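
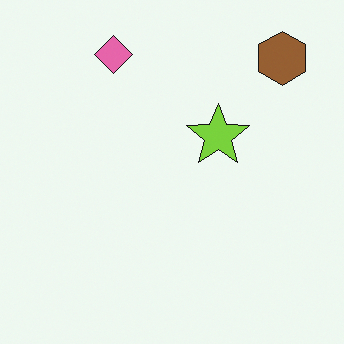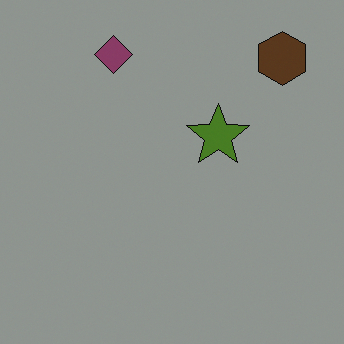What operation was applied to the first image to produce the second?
The second image is the first darkened a lot.

Every pixel — background and shapes alike — is uniformly darkened.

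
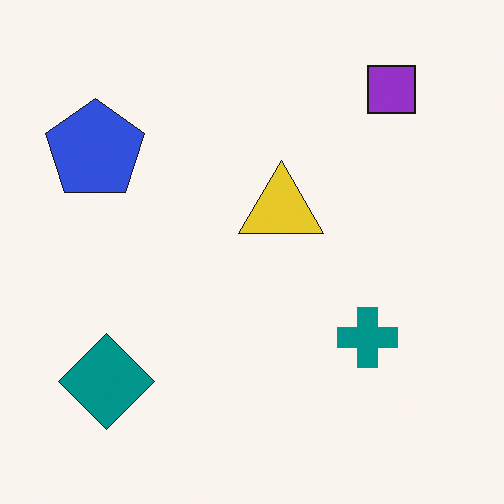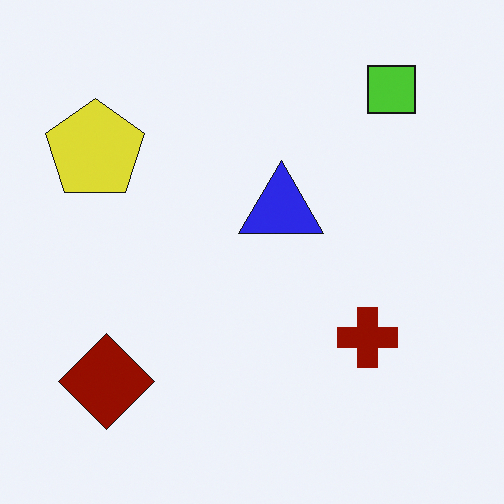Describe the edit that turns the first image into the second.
The transformation is: hue-shifted through roughly half the color wheel.

Every shape's color has rotated by the same amount around the hue wheel — a uniform hue shift.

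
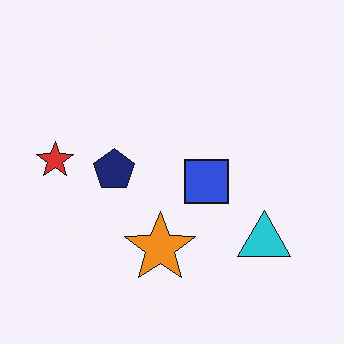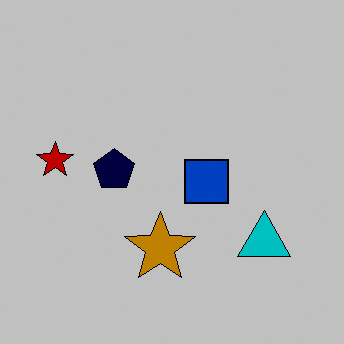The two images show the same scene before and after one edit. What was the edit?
Heavily posterized to just a handful of flat colors.

Each flat color has snapped to a coarser quantized level — most visibly, the near-white background has dropped to a flat grey.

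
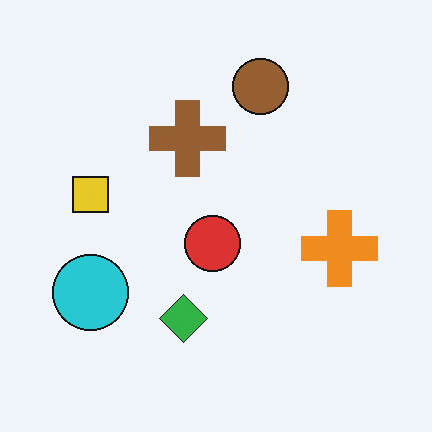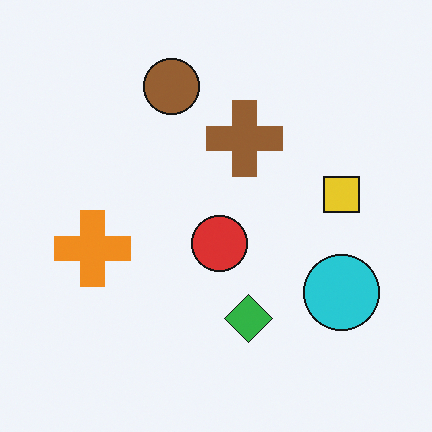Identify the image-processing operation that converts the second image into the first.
This is the original image flipped horizontally (left ↔ right).

The cyan circle is in the bottom-right of the second image and the bottom-left of the first — shapes on opposite sides of the vertical midline have swapped in a mirror flip.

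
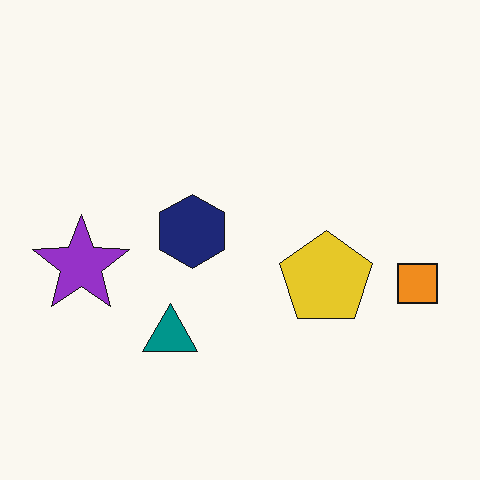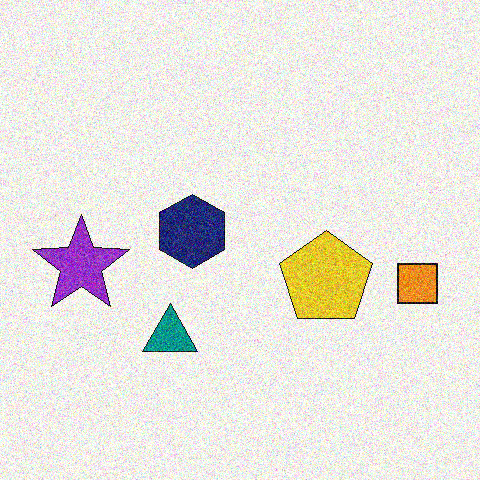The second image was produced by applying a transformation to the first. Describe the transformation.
Degraded with heavy additive noise.

Random speckle covers the whole image, including the flat background.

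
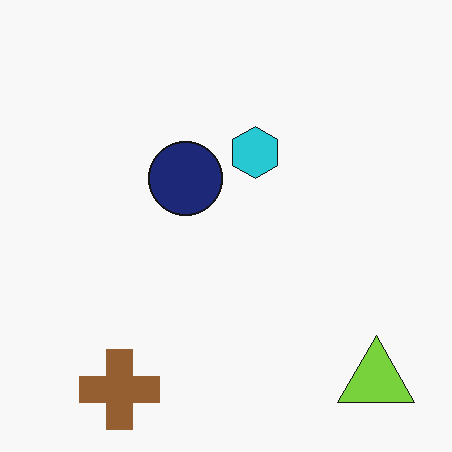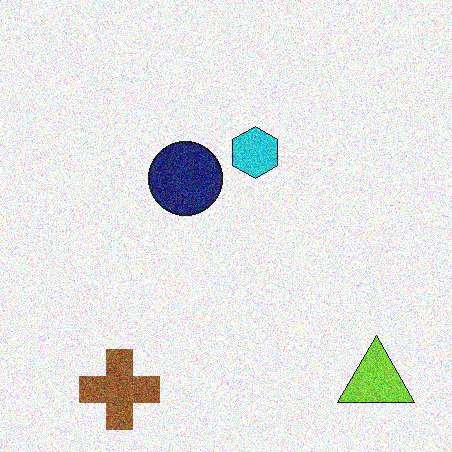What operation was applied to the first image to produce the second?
This is the original image degraded with strong gaussian noise.

Random speckle covers the whole image, including the flat background.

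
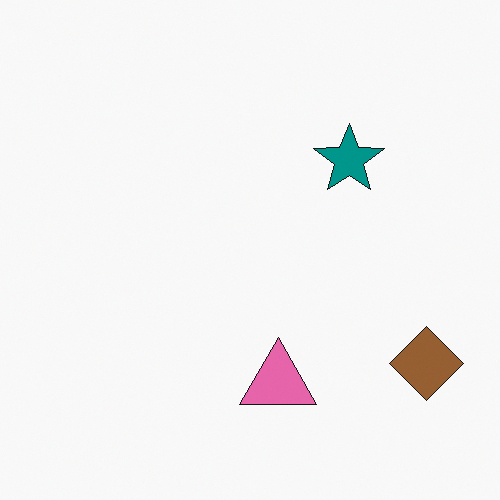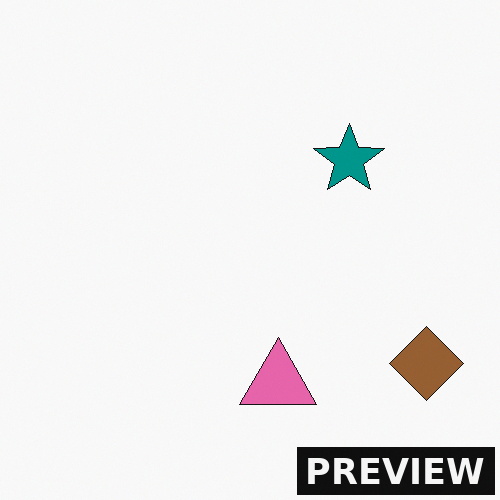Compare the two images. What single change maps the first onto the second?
The image was watermarked with the text "PREVIEW" in the lower-right corner.

A dark label reading "PREVIEW" appears in the lower-right corner.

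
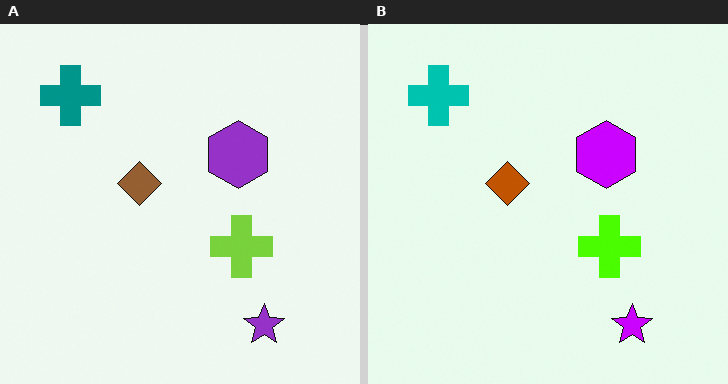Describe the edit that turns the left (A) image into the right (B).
The transformation is: made much more vivid (saturation change).

All colors are more vivid — a global saturation change.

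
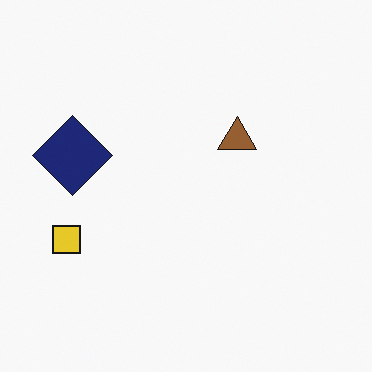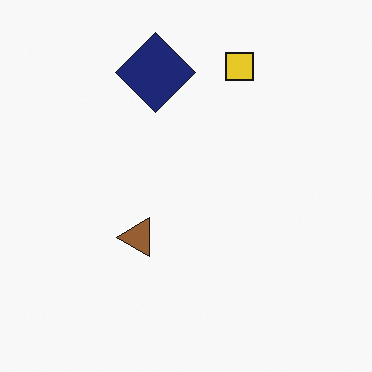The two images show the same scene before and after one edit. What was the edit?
Transposed (reflected across the top-left ↔ bottom-right diagonal).

Shapes have swapped their row and column positions — what was in the top-right is now in the bottom-left — a diagonal reflection.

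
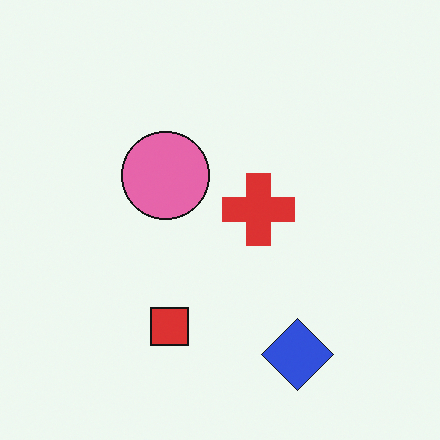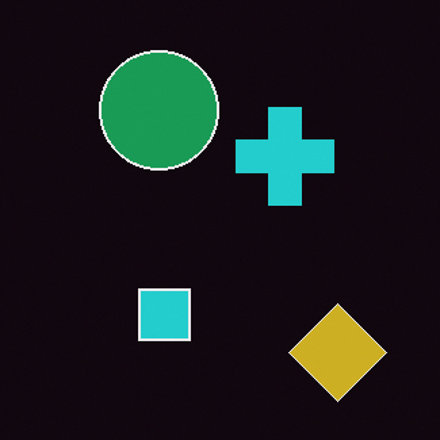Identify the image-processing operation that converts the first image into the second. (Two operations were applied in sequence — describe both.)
The transformation is: cropped slightly and scaled back up, then color-inverted (negative).

The visible shapes are larger and the field of view is narrower; shapes near the original edges may be partly or wholly outside the frame — a crop-and-rescale. The light background has become dark and every shape's color is its complement — a photographic negative.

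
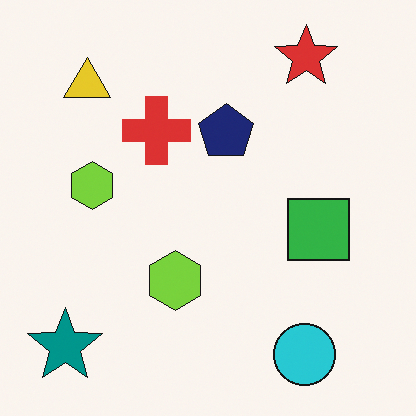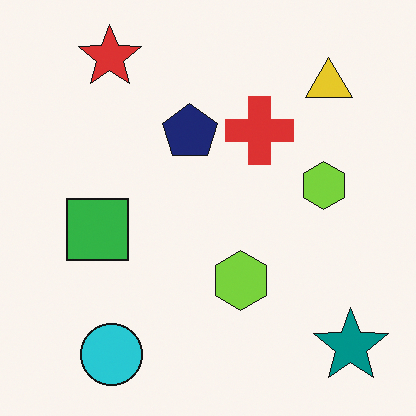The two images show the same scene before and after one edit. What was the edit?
The transformation is: flipped horizontally (left ↔ right).

The teal star is in the bottom-left of the first image and the bottom-right of the second — shapes on opposite sides of the vertical midline have swapped in a mirror flip.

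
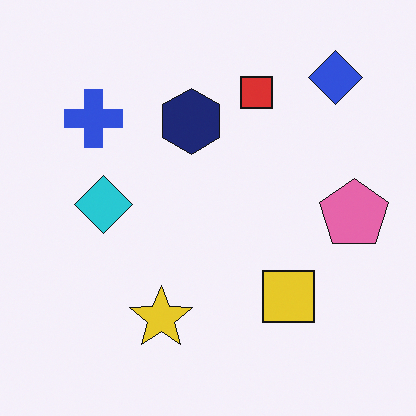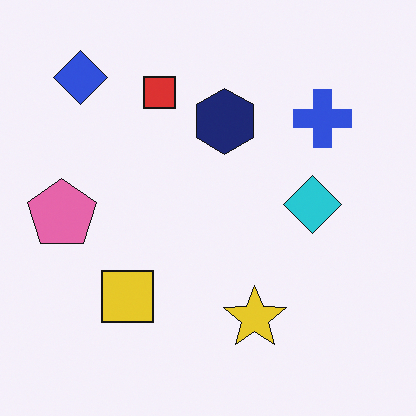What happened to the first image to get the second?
This is the original image flipped horizontally (left ↔ right).

The pink pentagon is in the right of the first image and the left of the second — shapes on opposite sides of the vertical midline have swapped in a mirror flip.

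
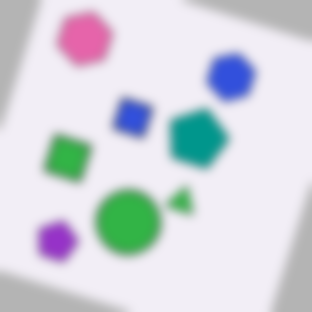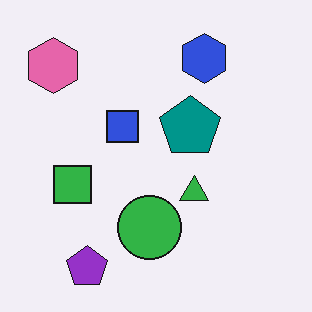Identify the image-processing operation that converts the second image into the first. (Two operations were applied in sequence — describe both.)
Rotated clockwise by a clearly visible amount, then strongly gaussian-blurred.

Every shape is tilted by the same angle and the image corners show triangular fill wedges — a whole-image rotation by a non-right angle. Shape edges and outlines are uniformly softened across the whole image.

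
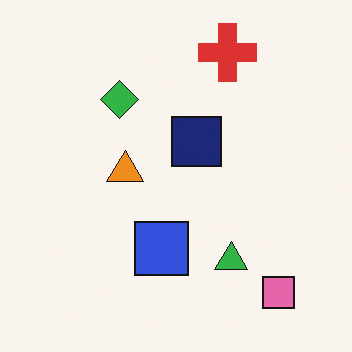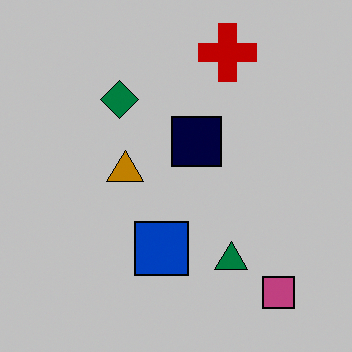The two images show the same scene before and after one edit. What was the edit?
The image was aggressively posterized.

Each flat color has snapped to a coarser quantized level — most visibly, the near-white background has dropped to a flat grey.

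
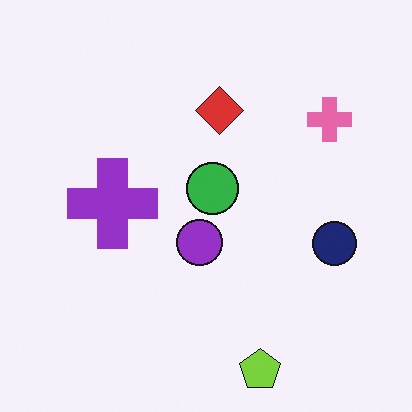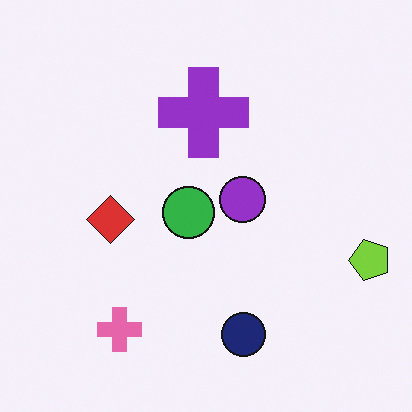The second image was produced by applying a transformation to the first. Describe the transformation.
The transformation is: transposed (reflected across the top-left ↔ bottom-right diagonal).

Shapes have swapped their row and column positions — what was in the top-right is now in the bottom-left — a diagonal reflection.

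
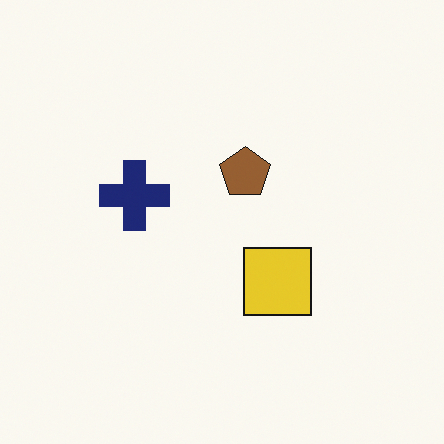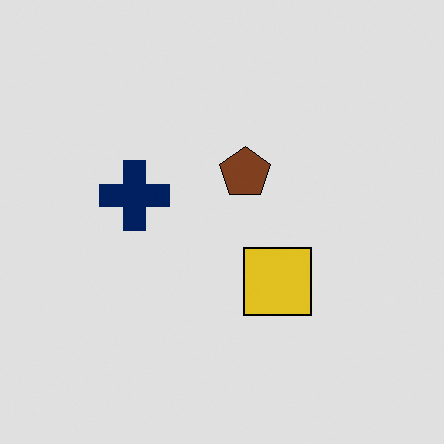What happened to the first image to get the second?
Moderately posterized.

Each flat color has snapped to a coarser quantized level — most visibly, the near-white background has dropped to a flat grey.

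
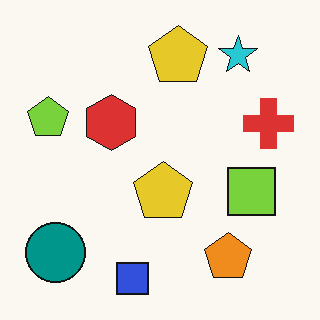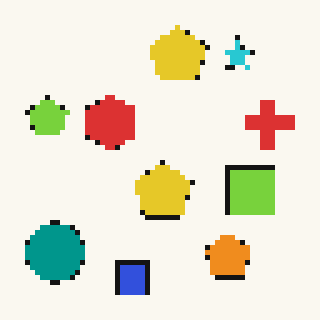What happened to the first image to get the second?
The image was lightly pixelated (a mild mosaic effect).

Shapes are reduced to large square blocks; fine edges and outlines are lost — a downscale-then-upscale (mosaic) effect.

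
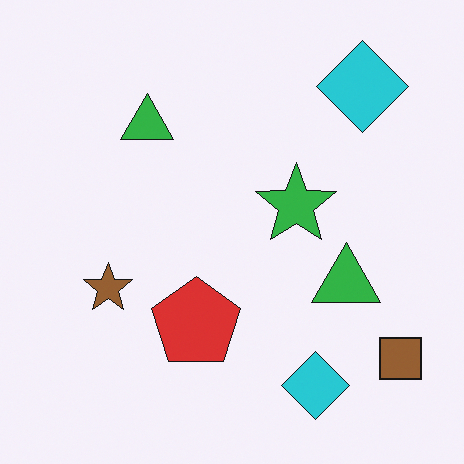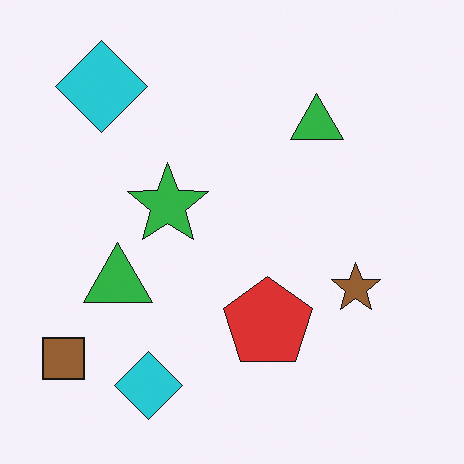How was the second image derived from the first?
The image was flipped horizontally (left ↔ right).

The brown square is in the bottom-right of the first image and the bottom-left of the second — shapes on opposite sides of the vertical midline have swapped in a mirror flip.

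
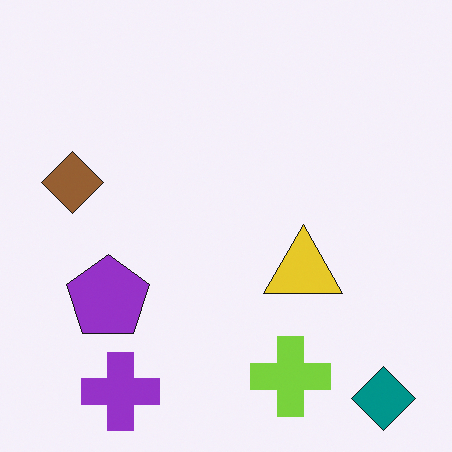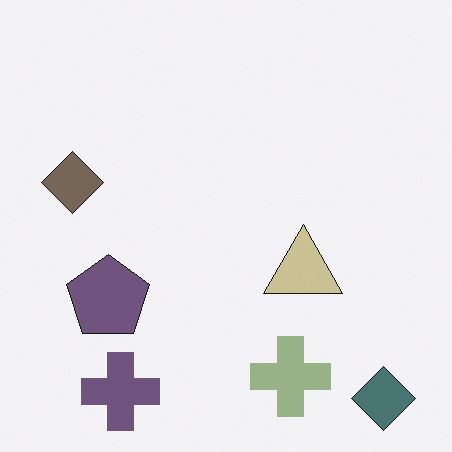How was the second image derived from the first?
The transformation is: made much more muted (saturation change).

All colors are more muted and greyish — a global saturation change.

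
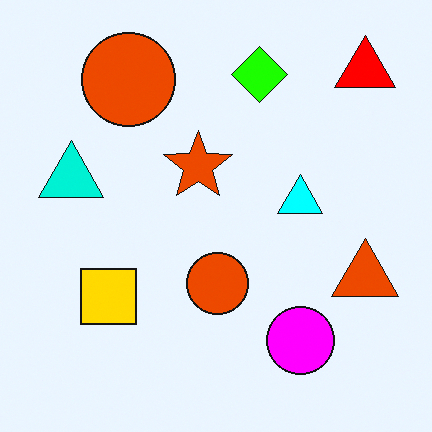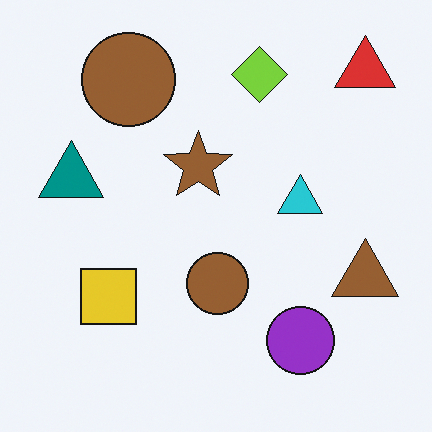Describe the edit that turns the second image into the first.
The image was made much more vivid (saturation change).

All colors are more vivid — a global saturation change.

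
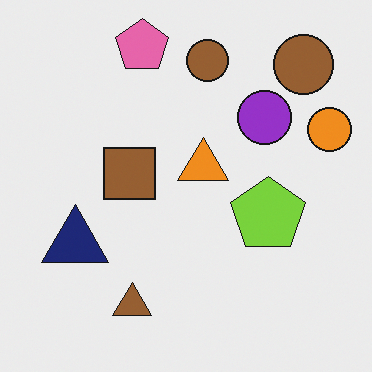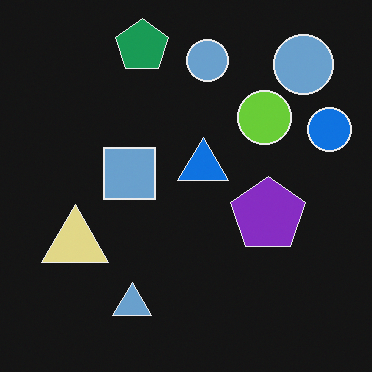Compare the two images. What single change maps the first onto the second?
Color-inverted (negative).

The light background has become dark and every shape's color is its complement — a photographic negative.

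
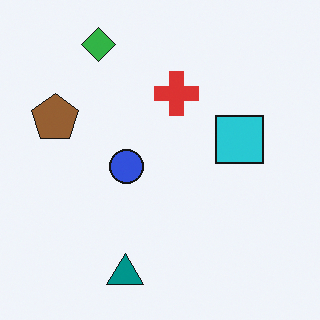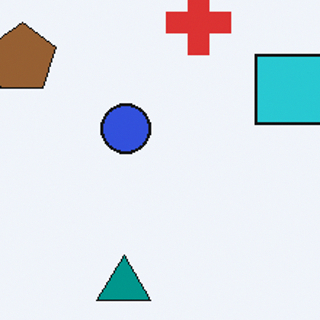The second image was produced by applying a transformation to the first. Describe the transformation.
This is the original image cropped to a modestly smaller region and rescaled.

The visible shapes are larger and the field of view is narrower; shapes near the original edges may be partly or wholly outside the frame — a crop-and-rescale.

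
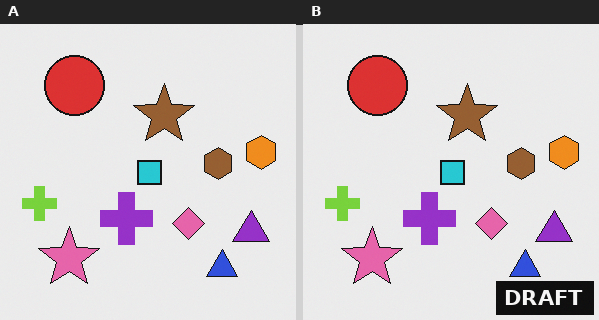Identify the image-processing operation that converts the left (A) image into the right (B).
The transformation is: watermarked with the text "DRAFT" in the lower-right corner.

A dark label reading "DRAFT" appears in the lower-right corner.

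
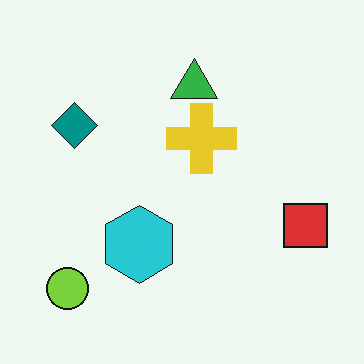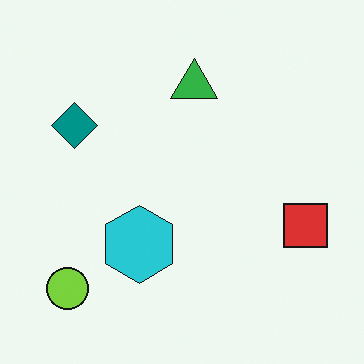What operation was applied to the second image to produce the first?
It was overlaid with an additional yellow cross.

A yellow cross appears in the first image that is absent from the second.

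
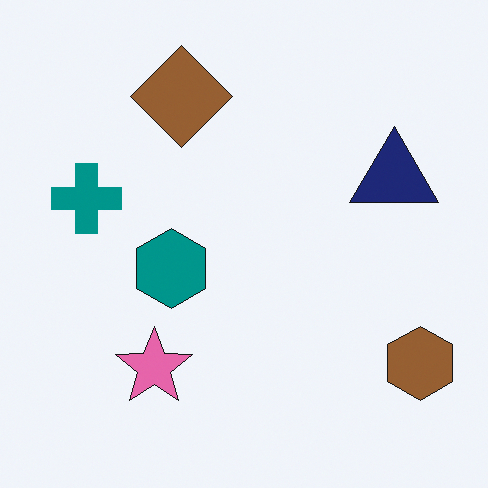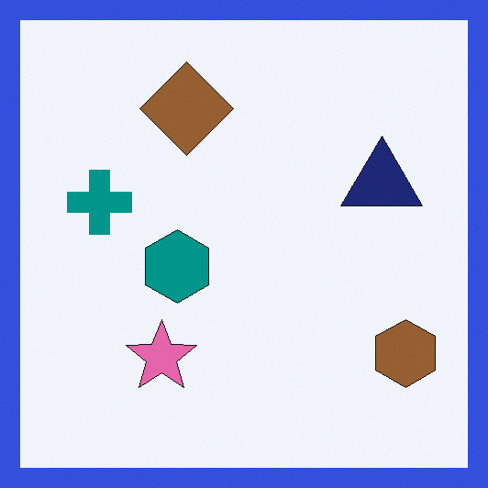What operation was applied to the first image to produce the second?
Framed with a blue border.

A solid blue frame runs around the edge of the second image, with the content slightly shrunk inside it.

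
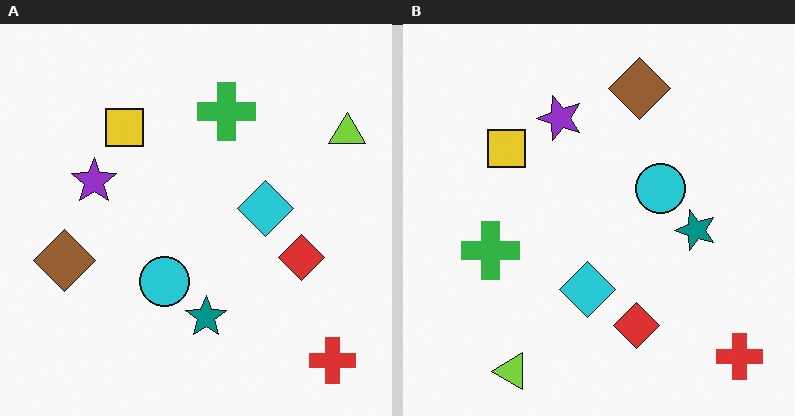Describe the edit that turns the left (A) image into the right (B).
This is the original image transposed (reflected across the top-left ↔ bottom-right diagonal).

Shapes have swapped their row and column positions — what was in the top-right is now in the bottom-left — a diagonal reflection.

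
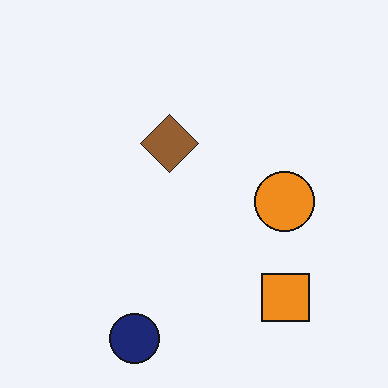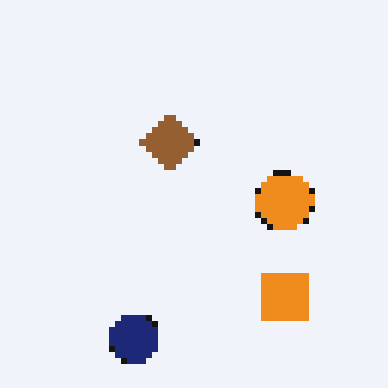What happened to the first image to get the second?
The second image is the first pixelated into visible square blocks.

Shapes are reduced to large square blocks; fine edges and outlines are lost — a downscale-then-upscale (mosaic) effect.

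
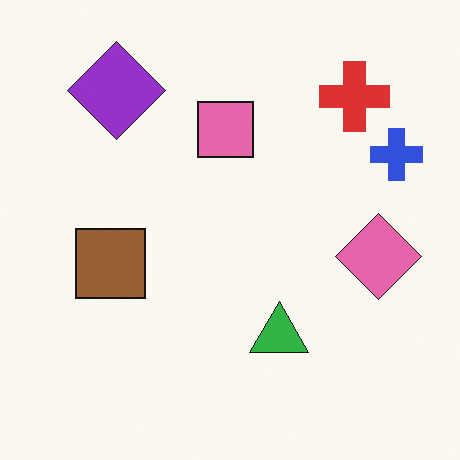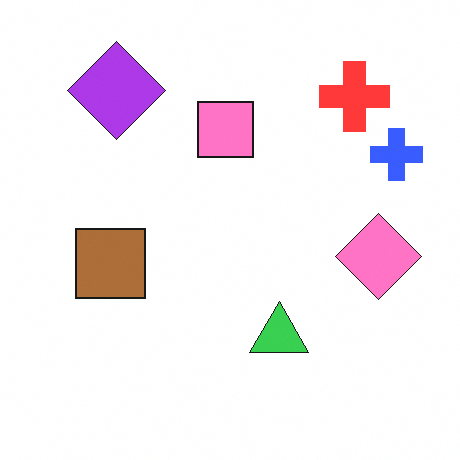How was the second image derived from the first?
This is the original image slightly brightened.

Every pixel — background and shapes alike — is uniformly brightened.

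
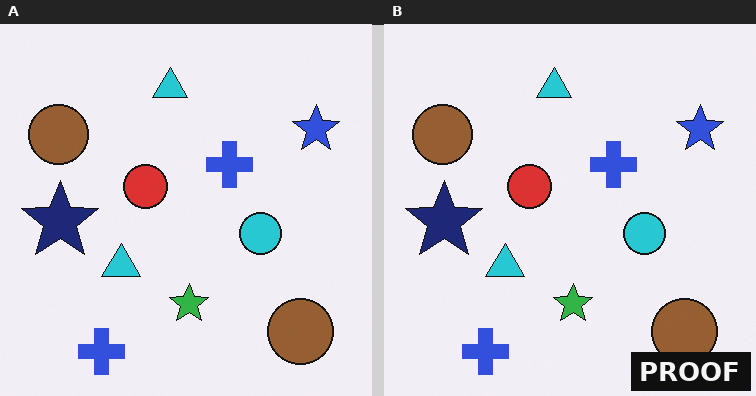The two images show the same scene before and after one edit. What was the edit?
This is the original image watermarked with the text "PROOF" in the lower-right corner.

A dark label reading "PROOF" appears in the lower-right corner.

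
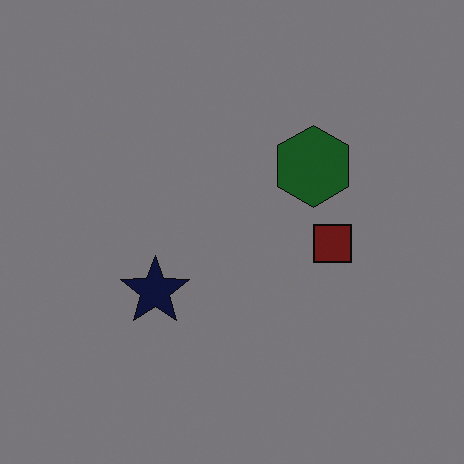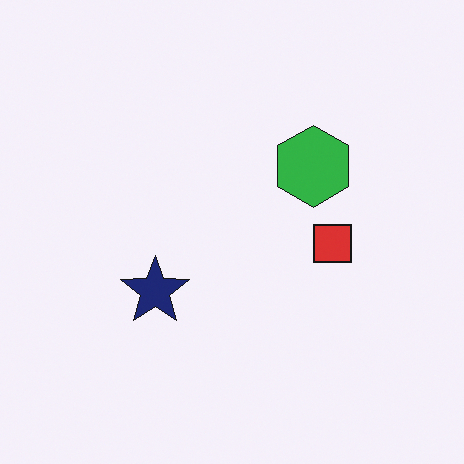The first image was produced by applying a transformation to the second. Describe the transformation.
The first image is the second noticeably darkened.

Every pixel — background and shapes alike — is uniformly darkened.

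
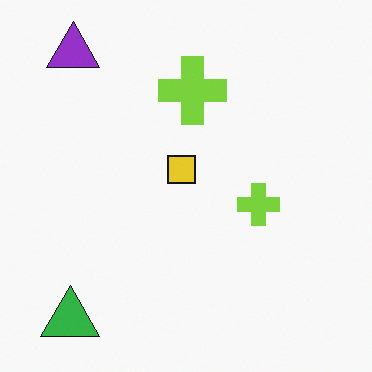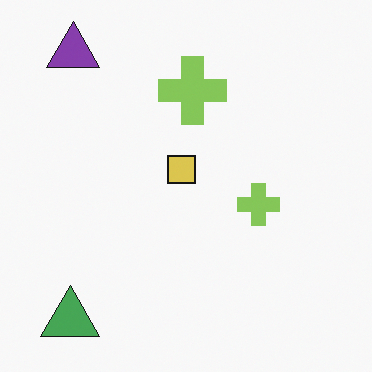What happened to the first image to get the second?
The second image is the first slightly desaturated.

All colors are more muted and greyish — a global saturation change.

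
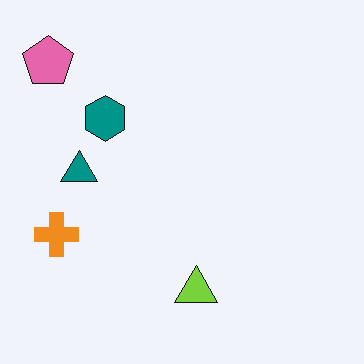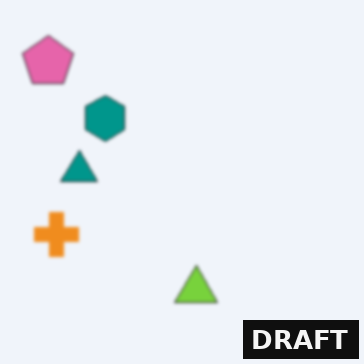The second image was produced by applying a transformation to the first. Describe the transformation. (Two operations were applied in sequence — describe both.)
The second image is the first slightly softened, then watermarked with the text "DRAFT" in the lower-right corner.

Shape edges and outlines are uniformly softened across the whole image. A dark label reading "DRAFT" appears in the lower-right corner.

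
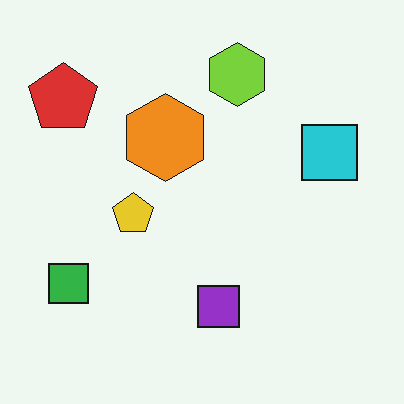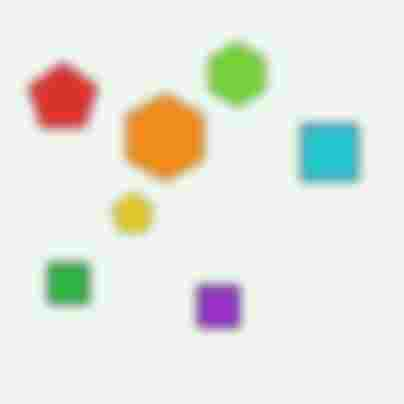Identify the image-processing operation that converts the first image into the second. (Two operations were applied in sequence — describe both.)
It was strongly gaussian-blurred, then heavily JPEG-compressed with obvious blocking artifacts.

Shape edges and outlines are uniformly softened across the whole image. Blocky 8×8 compression artifacts appear around shape edges and the flat background shows ringing — characteristic JPEG degradation.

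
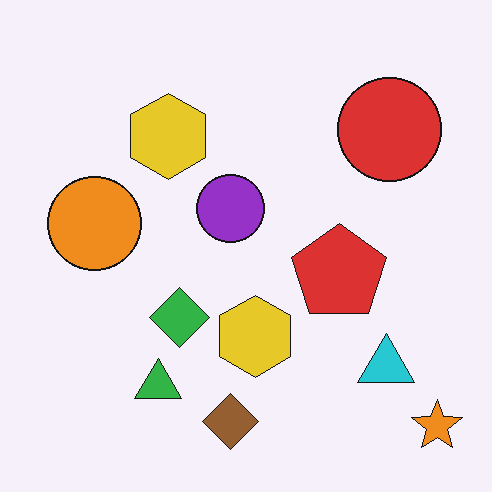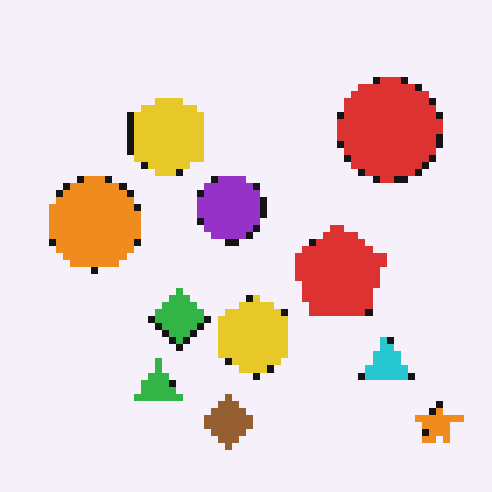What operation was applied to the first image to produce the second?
It was moderately pixelated.

Shapes are reduced to large square blocks; fine edges and outlines are lost — a downscale-then-upscale (mosaic) effect.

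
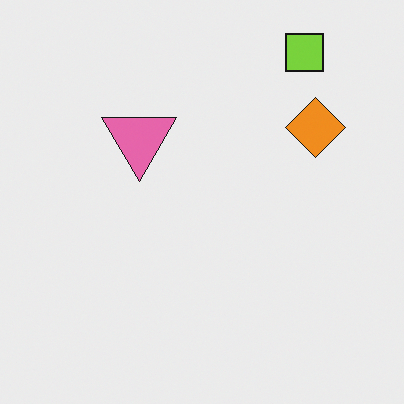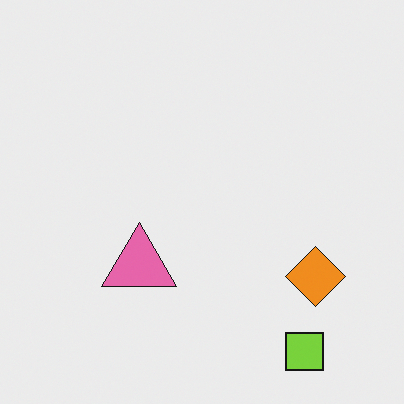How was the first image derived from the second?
This is the original image flipped vertically (top ↔ bottom).

The lime square is in the bottom-right of the second image and the top-right of the first — shapes on opposite sides of the horizontal midline have swapped in a mirror flip.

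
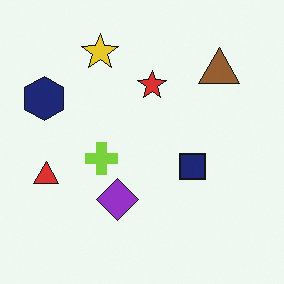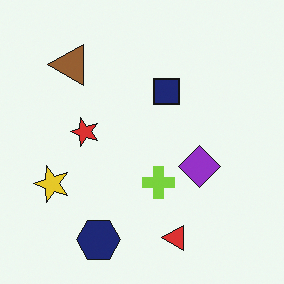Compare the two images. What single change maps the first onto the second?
The image was rotated 90° counter-clockwise.

The navy hexagon sits in the left of the first image and the bottom of the second — consistent with a whole-image 90° counter-clockwise rotation.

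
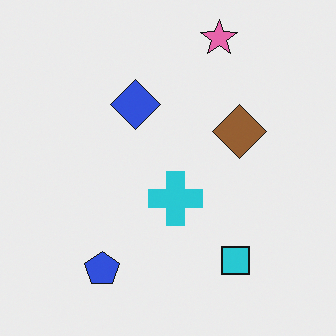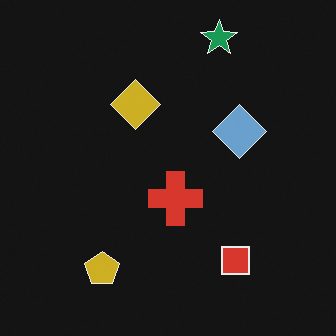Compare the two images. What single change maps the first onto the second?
The second image is the first color-inverted (negative).

The light background has become dark and every shape's color is its complement — a photographic negative.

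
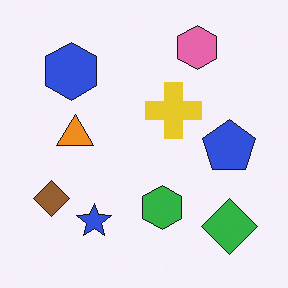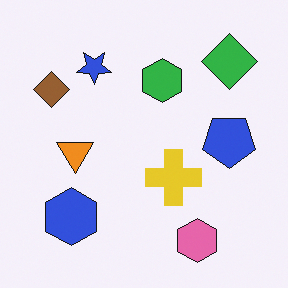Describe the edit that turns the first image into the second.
It was flipped vertically (top ↔ bottom).

The pink hexagon is in the top-right of the first image and the bottom-right of the second — shapes on opposite sides of the horizontal midline have swapped in a mirror flip.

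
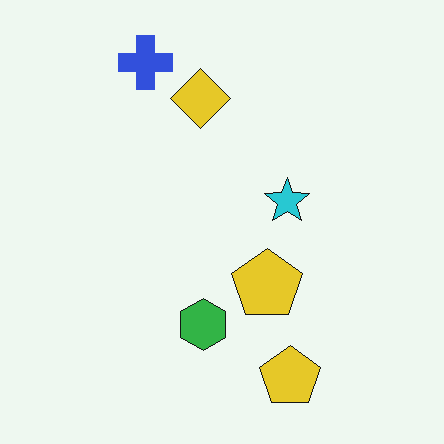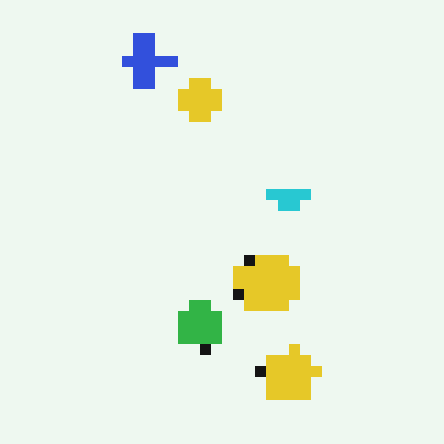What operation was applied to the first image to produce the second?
The transformation is: coarsely pixelated.

Shapes are reduced to large square blocks; fine edges and outlines are lost — a downscale-then-upscale (mosaic) effect.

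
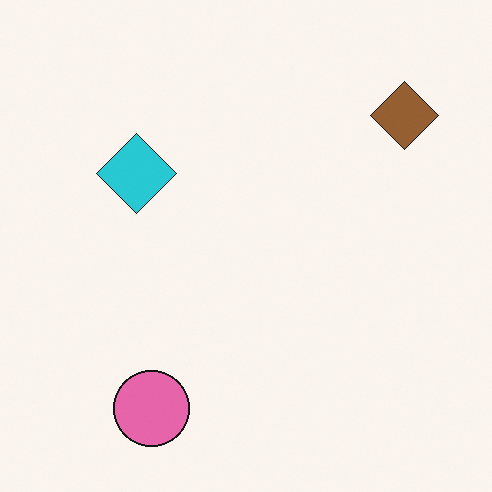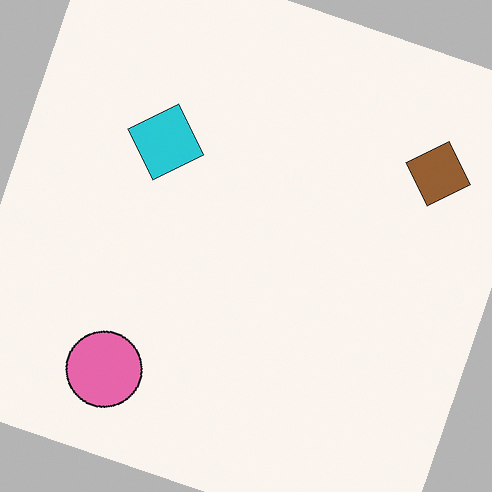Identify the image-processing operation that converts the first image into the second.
This is the original image rotated clockwise by a clearly visible amount.

Every shape is tilted by the same angle and the image corners show triangular fill wedges — a whole-image rotation by a non-right angle.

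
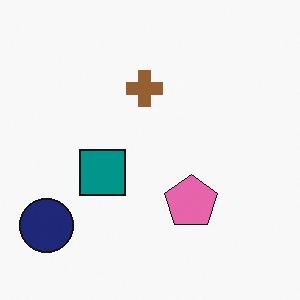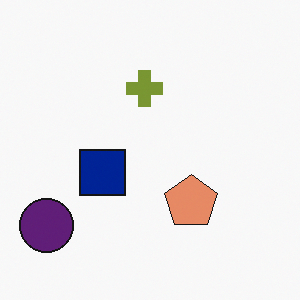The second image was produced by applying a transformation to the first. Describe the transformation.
This is the original image hue-shifted by a small amount.

Every shape's color has rotated by the same amount around the hue wheel — a uniform hue shift.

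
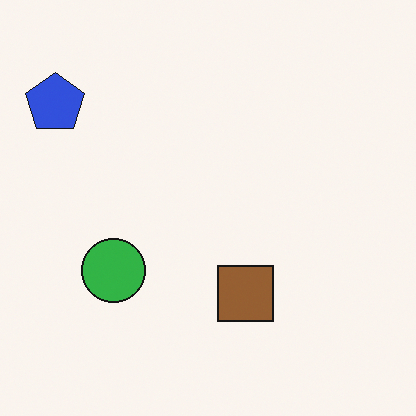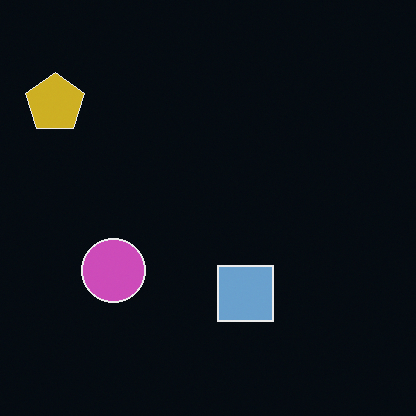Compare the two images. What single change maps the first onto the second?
The image was color-inverted (negative).

The light background has become dark and every shape's color is its complement — a photographic negative.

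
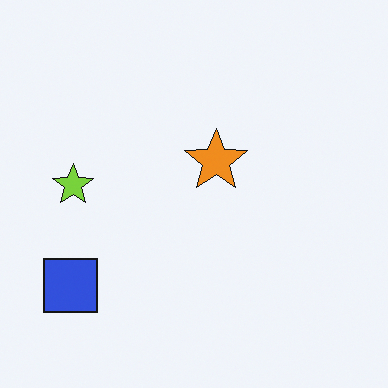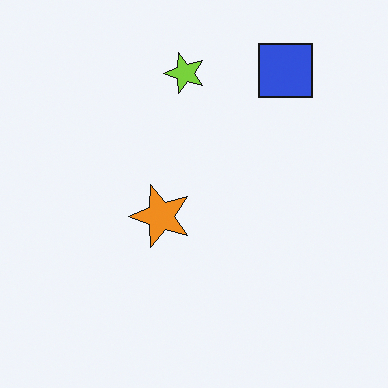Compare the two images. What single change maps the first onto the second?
It was transposed (reflected across the top-left ↔ bottom-right diagonal).

Shapes have swapped their row and column positions — what was in the top-right is now in the bottom-left — a diagonal reflection.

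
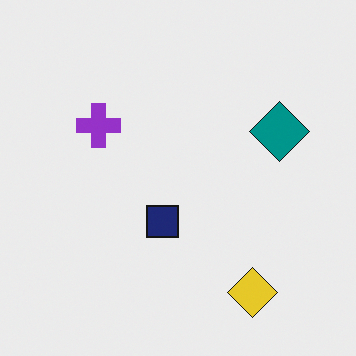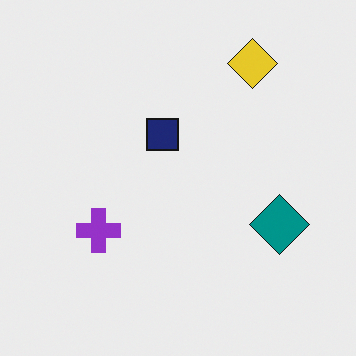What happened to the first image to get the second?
The second image is the first flipped vertically (top ↔ bottom).

The yellow diamond is in the bottom-right of the first image and the top-right of the second — shapes on opposite sides of the horizontal midline have swapped in a mirror flip.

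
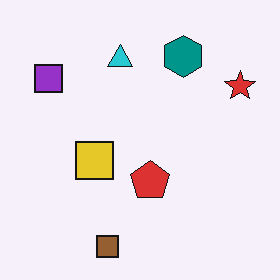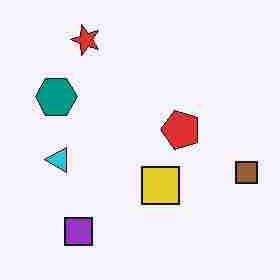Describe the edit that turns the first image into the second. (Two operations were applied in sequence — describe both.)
The transformation is: degraded with heavy JPEG compression, then rotated 90° counter-clockwise.

Blocky 8×8 compression artifacts appear around shape edges and the flat background shows ringing — characteristic JPEG degradation. The red star sits in the top-right of the first image and the top-left of the second — consistent with a whole-image 90° counter-clockwise rotation.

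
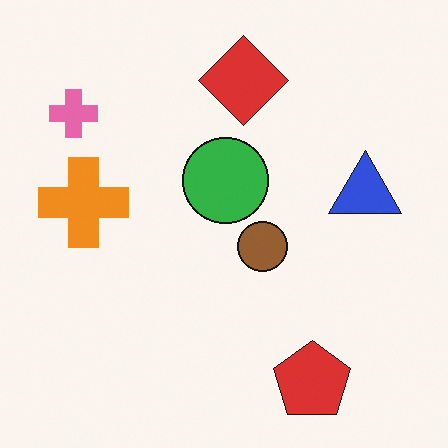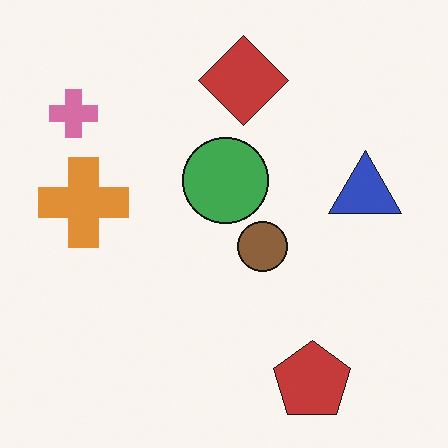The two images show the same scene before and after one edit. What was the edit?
This is the original image slightly desaturated.

All colors are more muted and greyish — a global saturation change.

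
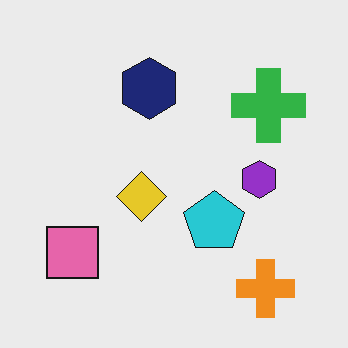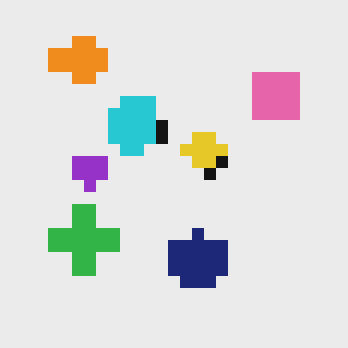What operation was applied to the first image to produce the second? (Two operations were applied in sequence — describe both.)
The image was heavily pixelated into large blocks, then rotated 180°.

Shapes are reduced to large square blocks; fine edges and outlines are lost — a downscale-then-upscale (mosaic) effect. The orange cross sits in the bottom-right of the first image and the top-left of the second — consistent with a whole-image 180° rotation.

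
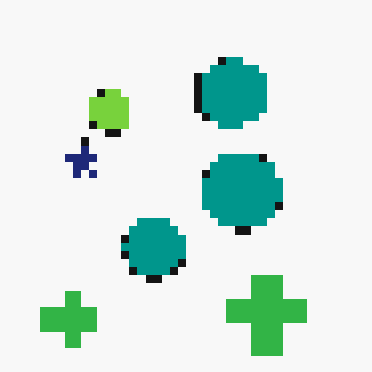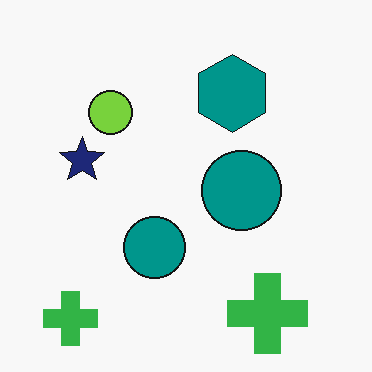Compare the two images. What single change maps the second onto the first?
This is the original image pixelated into visible square blocks.

Shapes are reduced to large square blocks; fine edges and outlines are lost — a downscale-then-upscale (mosaic) effect.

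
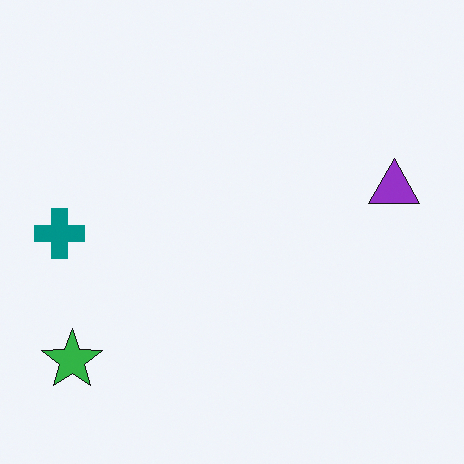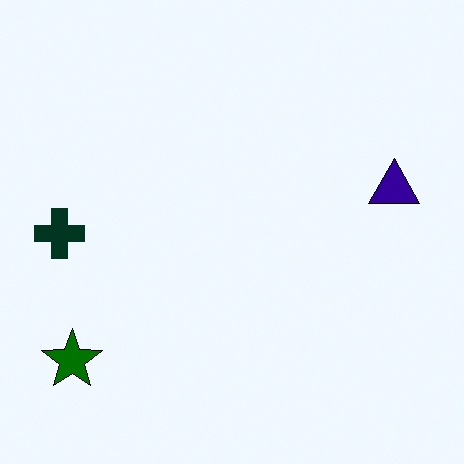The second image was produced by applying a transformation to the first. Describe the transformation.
Boosted in contrast.

Tones are pushed away from mid-grey across the whole image — a global contrast change.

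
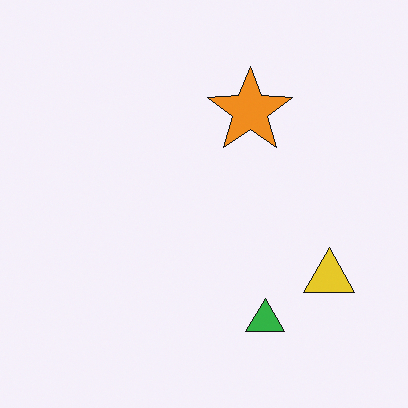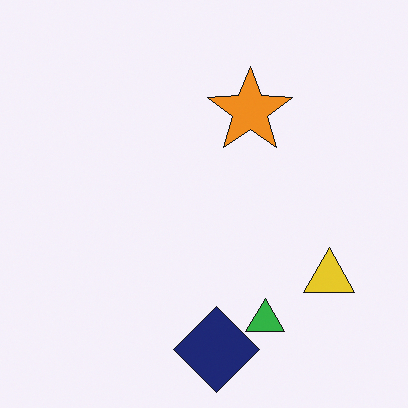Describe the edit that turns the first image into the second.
The second image is the first overlaid with an additional navy diamond.

A navy diamond appears in the second image that is absent from the first.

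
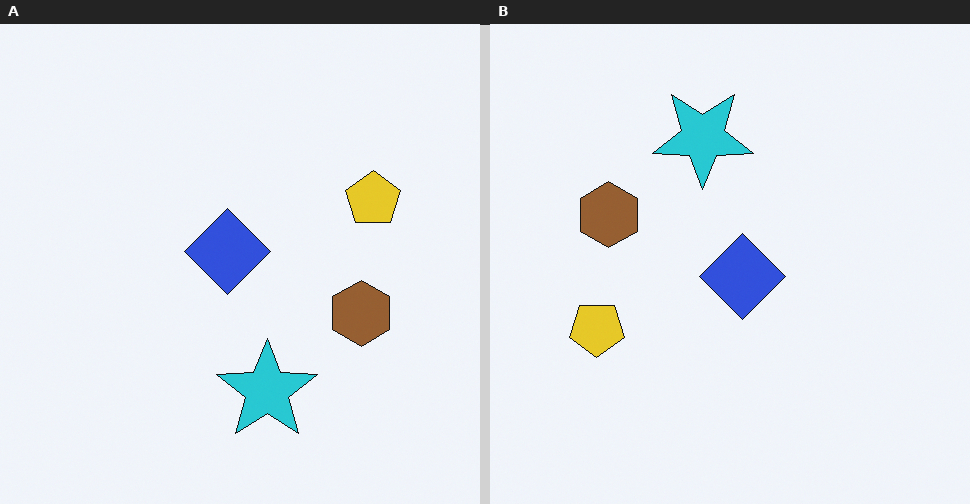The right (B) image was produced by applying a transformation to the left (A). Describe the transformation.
This is the original image rotated 180°.

The yellow pentagon sits in the right of the left (A) image and the left of the right (B) — consistent with a whole-image 180° rotation.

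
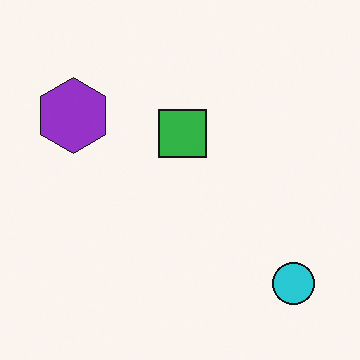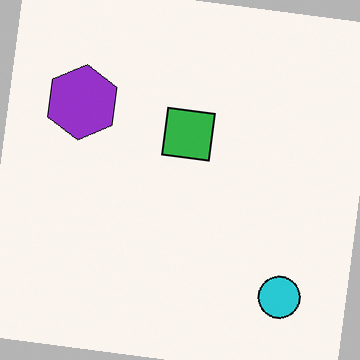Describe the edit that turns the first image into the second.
It was rotated clockwise by a slight angle.

Every shape is tilted by the same angle and the image corners show triangular fill wedges — a whole-image rotation by a non-right angle.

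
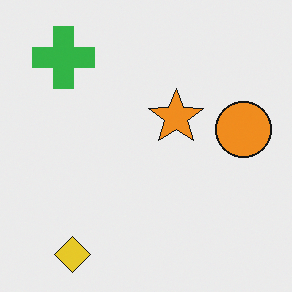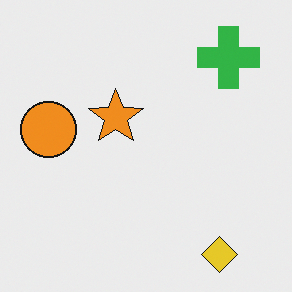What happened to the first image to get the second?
This is the original image flipped horizontally (left ↔ right).

The orange circle is in the right of the first image and the left of the second — shapes on opposite sides of the vertical midline have swapped in a mirror flip.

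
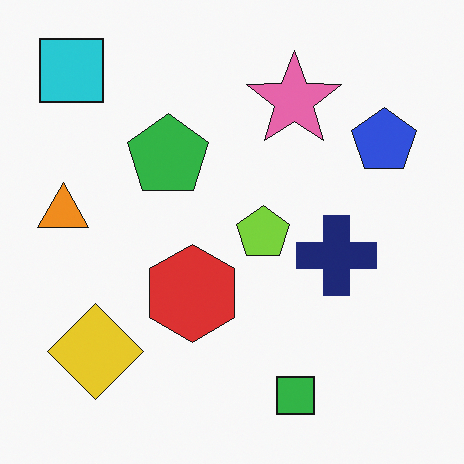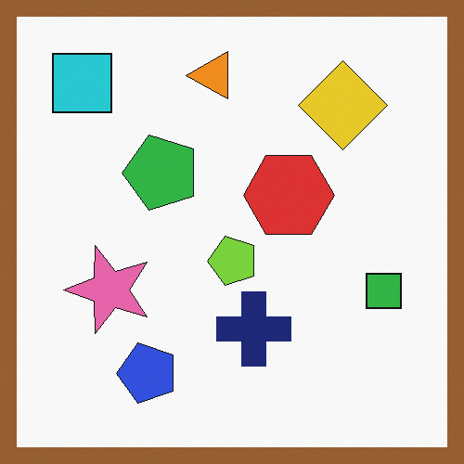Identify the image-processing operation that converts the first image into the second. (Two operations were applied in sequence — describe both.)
The image was transposed (reflected across the top-left ↔ bottom-right diagonal), then framed with a brown border.

Shapes have swapped their row and column positions — what was in the top-right is now in the bottom-left — a diagonal reflection. A solid brown frame runs around the edge of the second image, with the content slightly shrunk inside it.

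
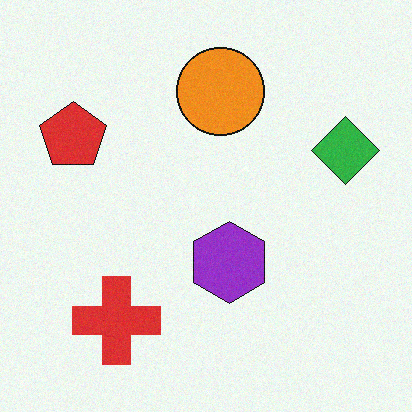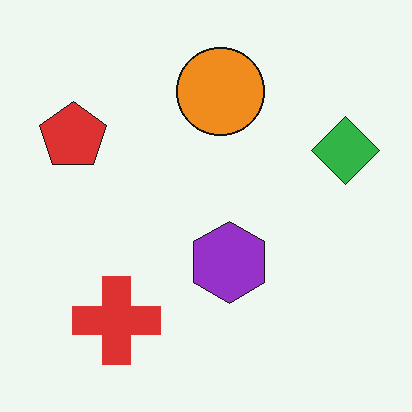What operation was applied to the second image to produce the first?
Degraded with subtle gaussian noise.

Random speckle covers the whole image, including the flat background.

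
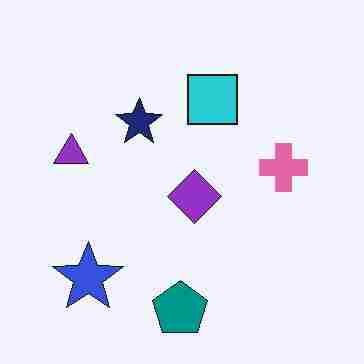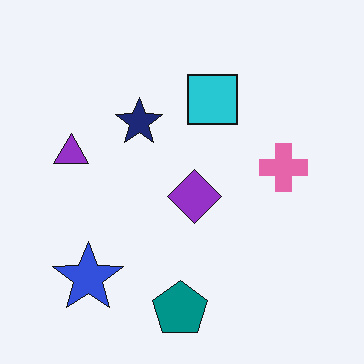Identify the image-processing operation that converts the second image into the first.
It was heavily JPEG-compressed with obvious blocking artifacts.

Blocky 8×8 compression artifacts appear around shape edges and the flat background shows ringing — characteristic JPEG degradation.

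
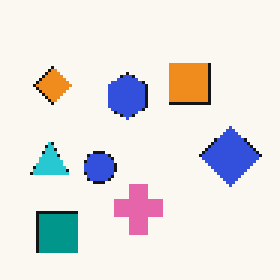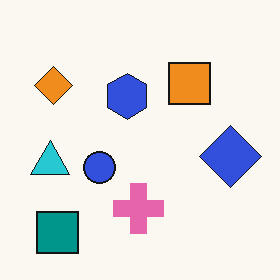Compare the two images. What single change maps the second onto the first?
The first image is the second mildly pixelated.

Shapes are reduced to large square blocks; fine edges and outlines are lost — a downscale-then-upscale (mosaic) effect.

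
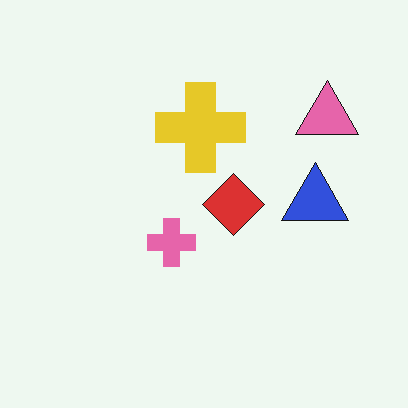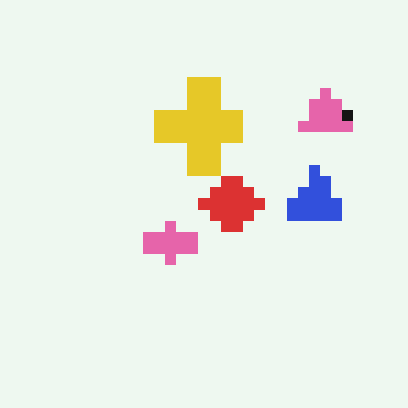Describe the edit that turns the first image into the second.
Heavily pixelated into large blocks.

Shapes are reduced to large square blocks; fine edges and outlines are lost — a downscale-then-upscale (mosaic) effect.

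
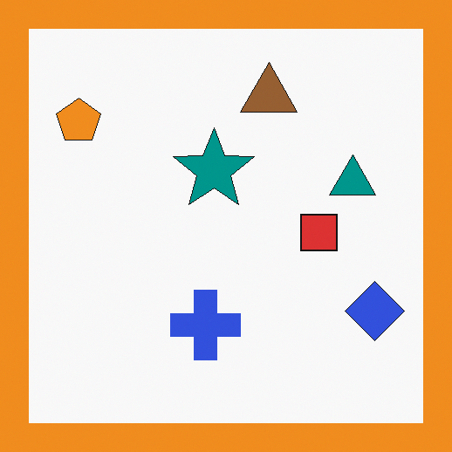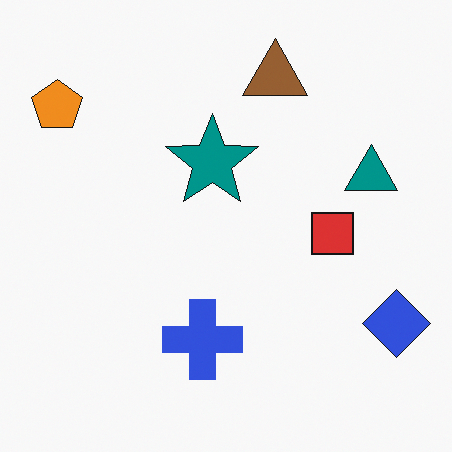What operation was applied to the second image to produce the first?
This is the original image framed with a orange border.

A solid orange frame runs around the edge of the first image, with the content slightly shrunk inside it.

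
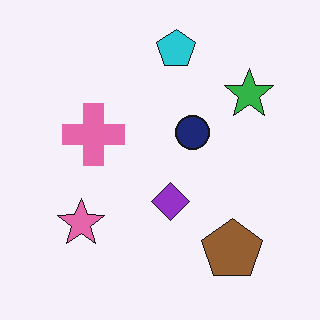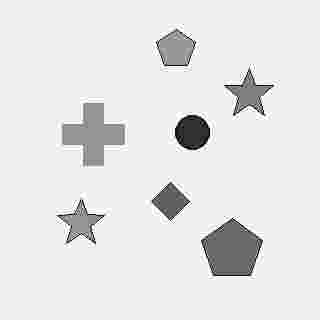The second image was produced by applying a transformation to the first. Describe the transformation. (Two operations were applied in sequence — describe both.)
The second image is the first converted to grayscale, then degraded with heavy JPEG compression.

All color is removed — every shape is now a shade of grey. Blocky 8×8 compression artifacts appear around shape edges and the flat background shows ringing — characteristic JPEG degradation.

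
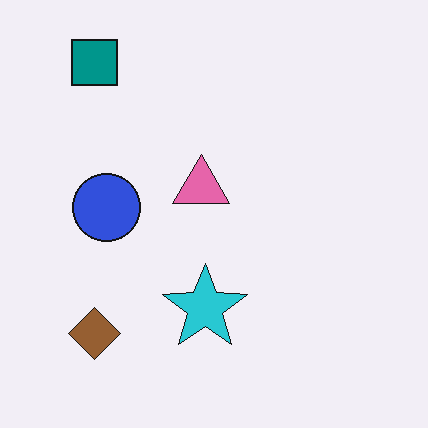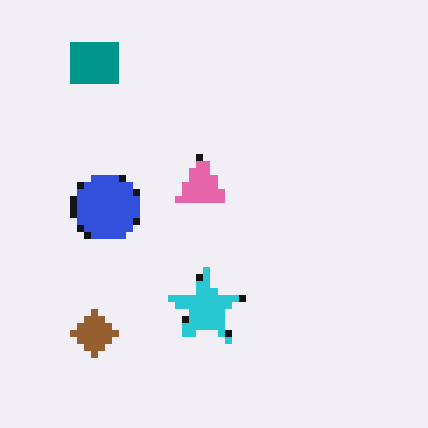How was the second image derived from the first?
The transformation is: pixelated into visible square blocks.

Shapes are reduced to large square blocks; fine edges and outlines are lost — a downscale-then-upscale (mosaic) effect.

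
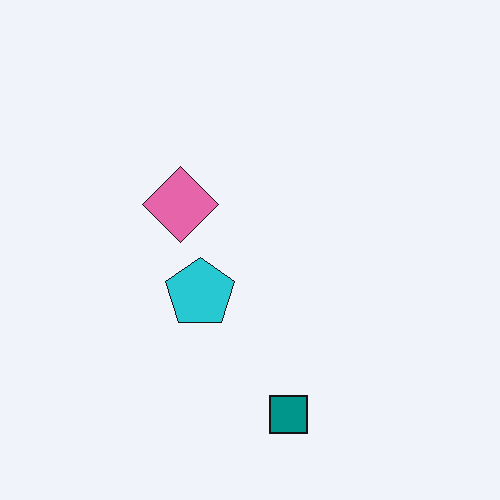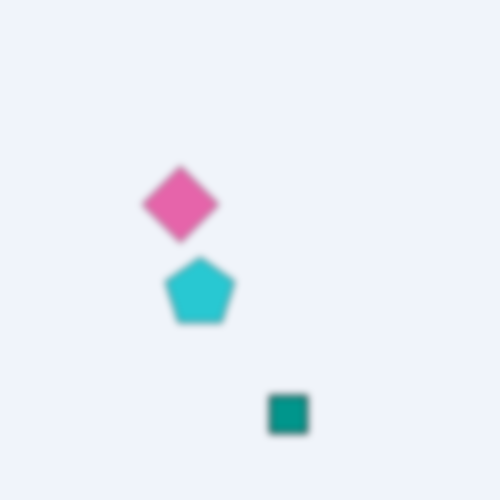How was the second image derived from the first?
The transformation is: noticeably gaussian-blurred.

Shape edges and outlines are uniformly softened across the whole image.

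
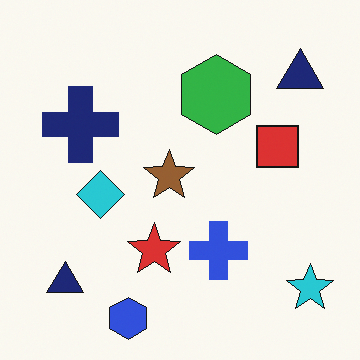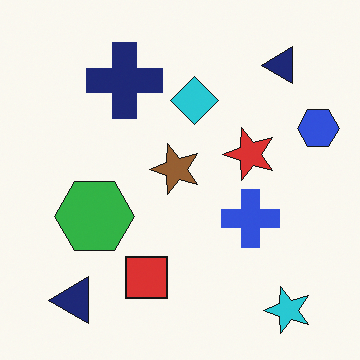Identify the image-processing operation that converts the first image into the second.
It was transposed (reflected across the top-left ↔ bottom-right diagonal).

Shapes have swapped their row and column positions — what was in the top-right is now in the bottom-left — a diagonal reflection.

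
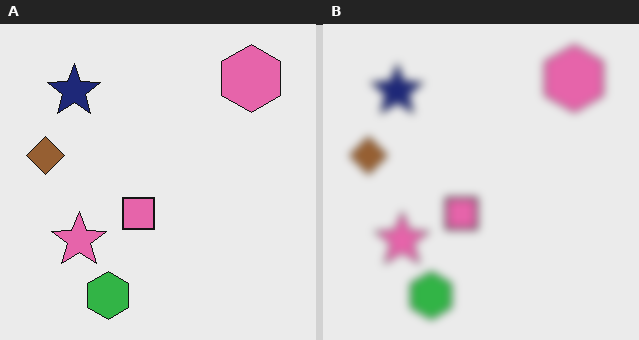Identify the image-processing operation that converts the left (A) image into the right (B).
It was moderately blurred.

Shape edges and outlines are uniformly softened across the whole image.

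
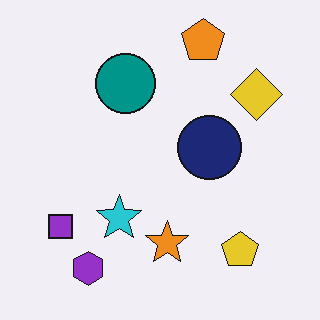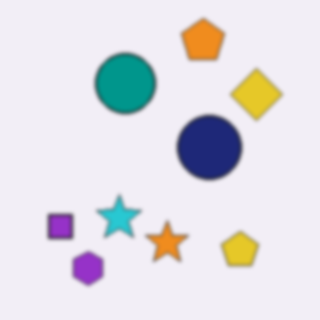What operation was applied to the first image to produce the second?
Slightly softened.

Shape edges and outlines are uniformly softened across the whole image.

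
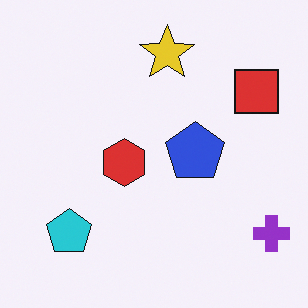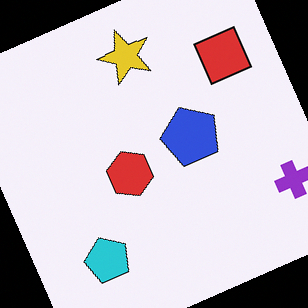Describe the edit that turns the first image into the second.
The transformation is: rotated counter-clockwise by a moderate amount.

Every shape is tilted by the same angle and the image corners show triangular fill wedges — a whole-image rotation by a non-right angle.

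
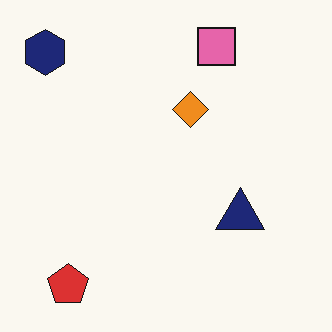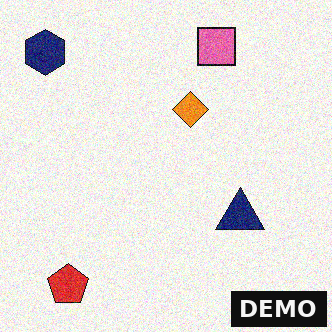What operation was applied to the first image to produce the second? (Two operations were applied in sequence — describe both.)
The transformation is: degraded with moderate additive noise, then watermarked with the text "DEMO" in the lower-right corner.

Random speckle covers the whole image, including the flat background. A dark label reading "DEMO" appears in the lower-right corner.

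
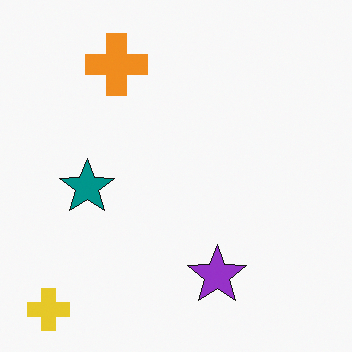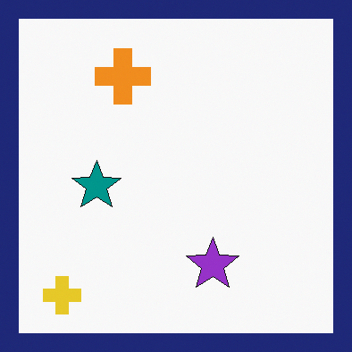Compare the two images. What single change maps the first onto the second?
The image was framed with a navy border.

A solid navy frame runs around the edge of the second image, with the content slightly shrunk inside it.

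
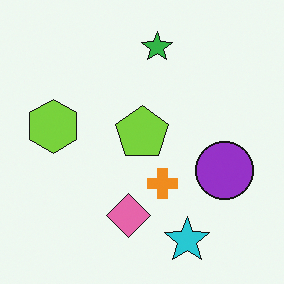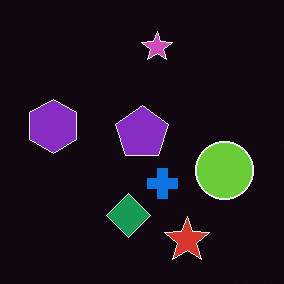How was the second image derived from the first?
The image was color-inverted (negative).

The light background has become dark and every shape's color is its complement — a photographic negative.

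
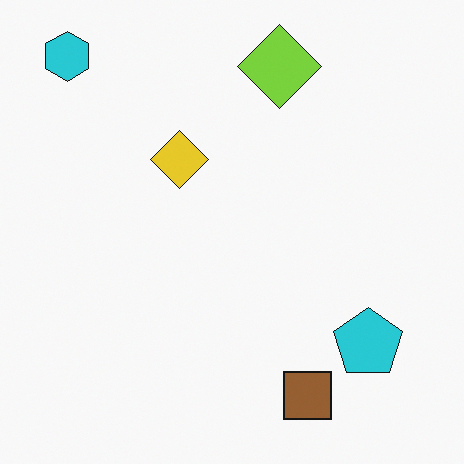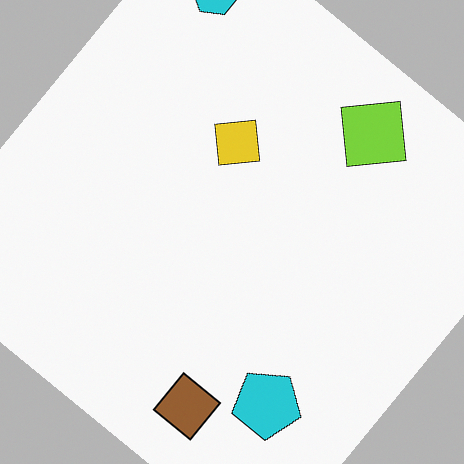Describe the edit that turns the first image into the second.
The image was rotated clockwise by a large amount — several tens of degrees.

Every shape is tilted by the same angle and the image corners show triangular fill wedges — a whole-image rotation by a non-right angle.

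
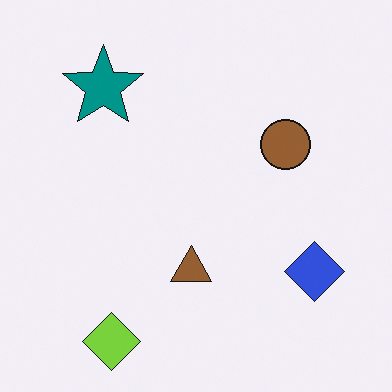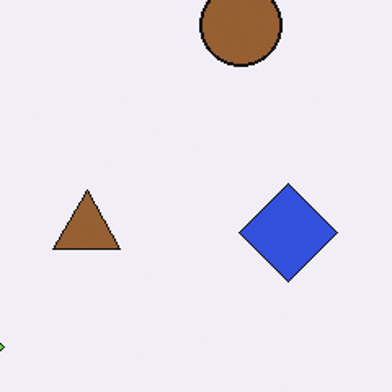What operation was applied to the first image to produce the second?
Cropped tightly and scaled back up.

The visible shapes are larger and the field of view is narrower; shapes near the original edges may be partly or wholly outside the frame — a crop-and-rescale.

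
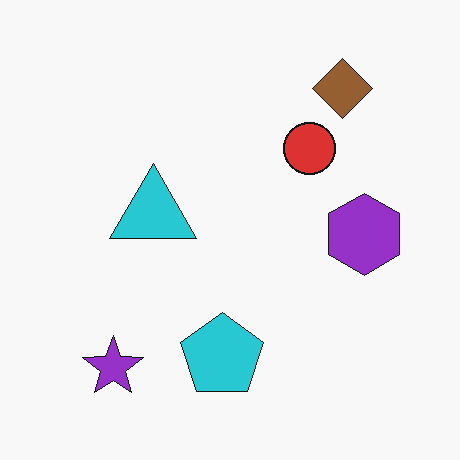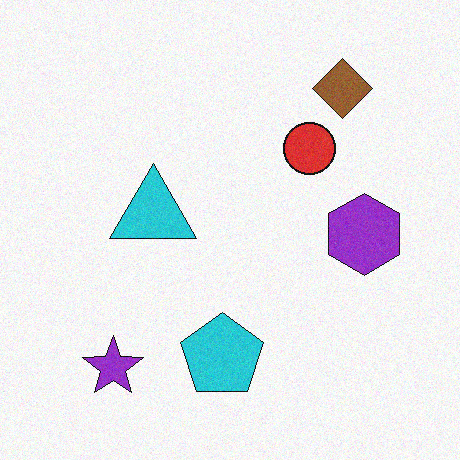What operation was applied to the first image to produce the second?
The second image is the first degraded with light additive noise.

Random speckle covers the whole image, including the flat background.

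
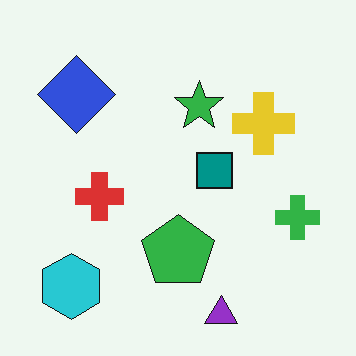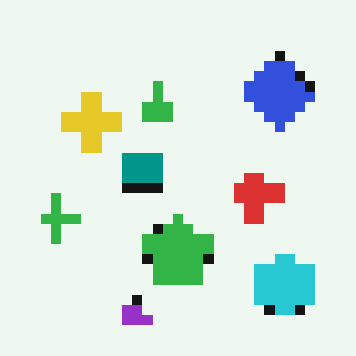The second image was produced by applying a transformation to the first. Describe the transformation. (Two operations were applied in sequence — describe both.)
Flipped horizontally (left ↔ right), then coarsely pixelated.

The green cross is in the right of the first image and the left of the second — shapes on opposite sides of the vertical midline have swapped in a mirror flip. Shapes are reduced to large square blocks; fine edges and outlines are lost — a downscale-then-upscale (mosaic) effect.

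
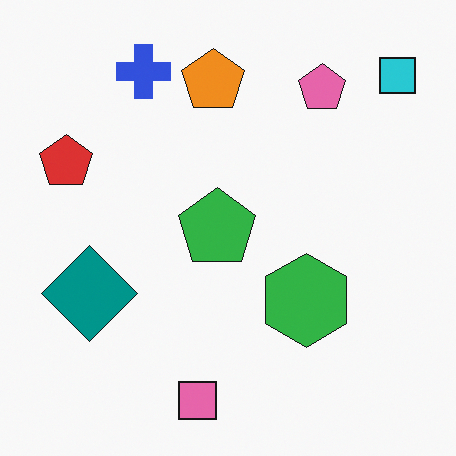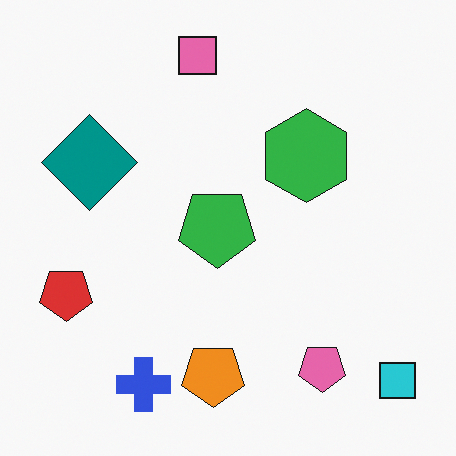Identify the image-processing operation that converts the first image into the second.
The image was flipped vertically (top ↔ bottom).

The pink square is in the bottom of the first image and the top of the second — shapes on opposite sides of the horizontal midline have swapped in a mirror flip.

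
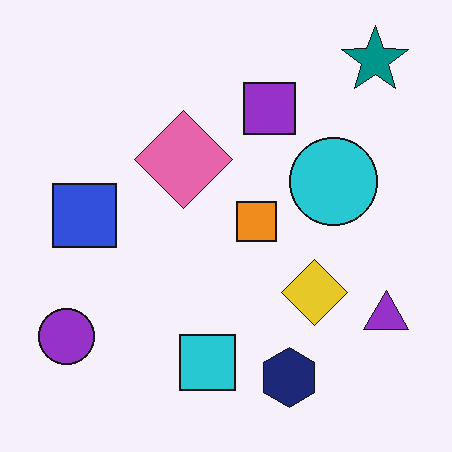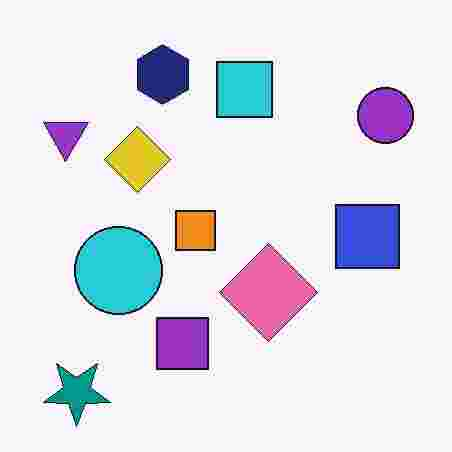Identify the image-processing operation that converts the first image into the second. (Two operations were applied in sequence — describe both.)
It was rotated 180°, then heavily JPEG-compressed with obvious blocking artifacts.

The teal star sits in the top-right of the first image and the bottom-left of the second — consistent with a whole-image 180° rotation. Blocky 8×8 compression artifacts appear around shape edges and the flat background shows ringing — characteristic JPEG degradation.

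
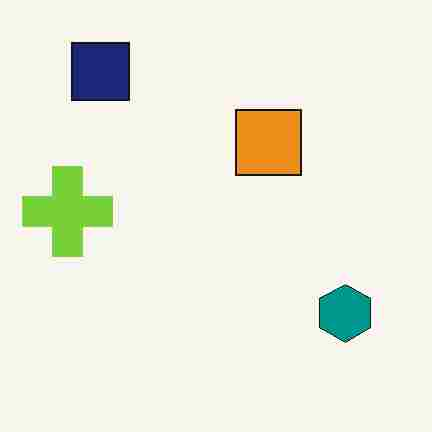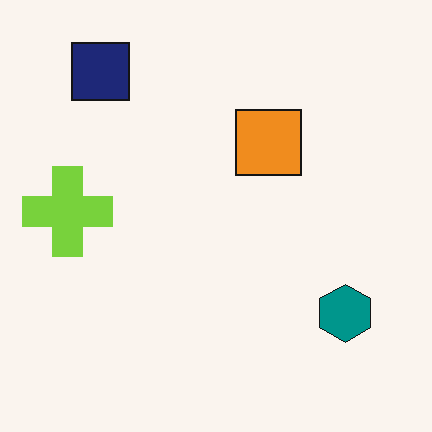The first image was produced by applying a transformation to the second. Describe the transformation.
This is the original image heavily JPEG-compressed with obvious blocking artifacts.

Blocky 8×8 compression artifacts appear around shape edges and the flat background shows ringing — characteristic JPEG degradation.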